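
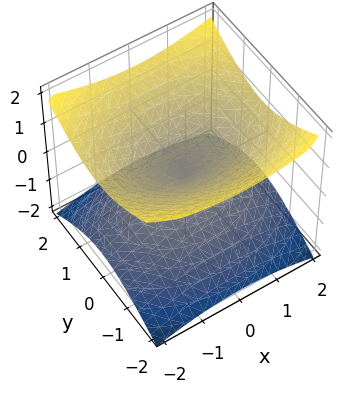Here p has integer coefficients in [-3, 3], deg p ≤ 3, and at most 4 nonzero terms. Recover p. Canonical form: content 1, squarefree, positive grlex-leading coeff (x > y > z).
x^2 + 2*y^2 - 3*z^2

Degree: a double cone through the origin; a quadric, so deg p = 2.
Symmetries: the y ↦ −y reflection is a symmetry, so y appears only in even powers; it's symmetric under x → −x, forcing even powers of x; the z ↦ −z reflection is a symmetry, so z appears only in even powers.
Observable constraints: one y-axis crossing is at y = 0; one z-axis crossing is at z = 0; one x-axis crossing is at x = 0.
Matching integer coefficients to the picture gives p.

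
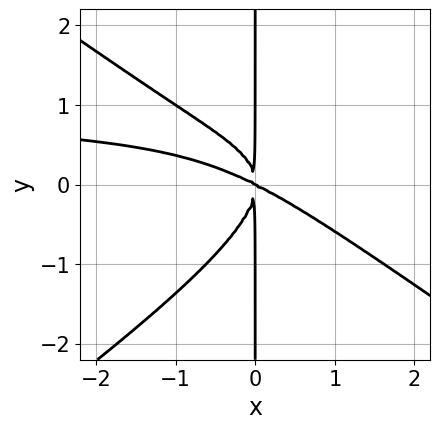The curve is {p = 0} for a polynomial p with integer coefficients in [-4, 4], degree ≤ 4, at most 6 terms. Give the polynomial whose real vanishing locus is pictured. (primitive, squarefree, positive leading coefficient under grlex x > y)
deg p = 4. The shape is more complex than any degree-3 curve.
Checking where it meets the axes: it meets the x-axis at x = 0 (among the integer gridlines); the visible y-axis segment lies entirely on the curve.
The integer polynomial consistent with all of this is the stated p.

x^3*y - 2*x*y^3 - x^3 - 2*x^2*y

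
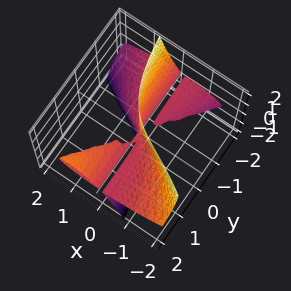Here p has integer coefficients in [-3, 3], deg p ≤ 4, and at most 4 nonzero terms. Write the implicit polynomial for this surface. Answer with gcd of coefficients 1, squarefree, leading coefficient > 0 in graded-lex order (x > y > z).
x^3 - 3*x*y*z + 2*x*z^2 + 2*y*z^2

(a) I count 2 distinct pieces.
(b) Degree: no degree-2 surface has this shape, so deg p = 3.
(c) Observable constraints: it meets the x-axis at x = 0 (among the integer gridlines); every point of the z-axis in the box is on the surface.
(d) Assembling these constraints gives the stated polynomial.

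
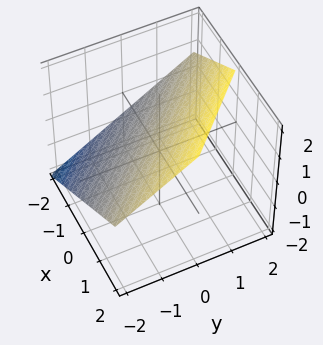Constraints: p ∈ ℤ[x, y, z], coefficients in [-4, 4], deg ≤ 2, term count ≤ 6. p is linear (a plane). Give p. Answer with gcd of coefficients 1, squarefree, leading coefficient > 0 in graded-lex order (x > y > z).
2*x + 2*y - 3*z + 2

1. Degree: the surface is flat (a plane), so deg p = 1.
2. Observable constraints: it meets the x-axis at x = -1 (among the integer gridlines); it crosses the y-axis at the gridline y = -1.
3. Matching integer coefficients to the picture gives p.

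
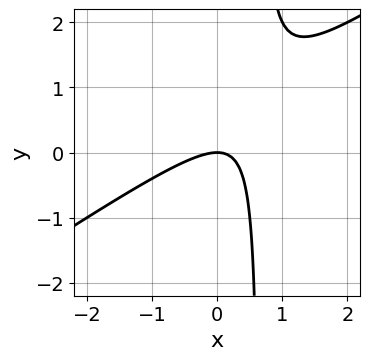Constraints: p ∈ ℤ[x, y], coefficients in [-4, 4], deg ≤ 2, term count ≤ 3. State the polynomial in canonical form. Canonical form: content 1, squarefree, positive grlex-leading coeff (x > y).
2*x^2 - 3*x*y + 2*y

1. Degree: the shape is more complex than any degree-1 curve, so deg p = 2.
2. Reading off the gridlines: one y-axis crossing is at y = 0; one x-axis crossing is at x = 0.
3. Solving for integer coefficients yields p as stated.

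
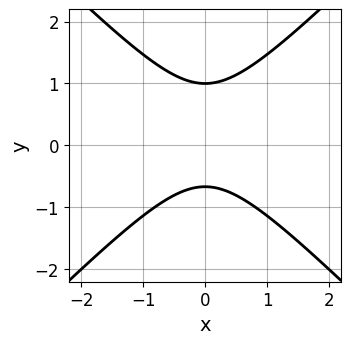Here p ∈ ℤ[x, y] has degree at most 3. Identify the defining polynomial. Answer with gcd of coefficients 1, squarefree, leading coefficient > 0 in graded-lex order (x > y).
1. Degree: no degree-1 curve has this shape, so deg p = 2.
2. Symmetries: mirror symmetry x ↦ −x ⇒ only even powers of x.
3. Observable constraints: one y-axis crossing is at y = 1; it misses every integer gridline on the x-axis.
4. Assembling these constraints gives the stated polynomial.

3*x^2 - 3*y^2 + y + 2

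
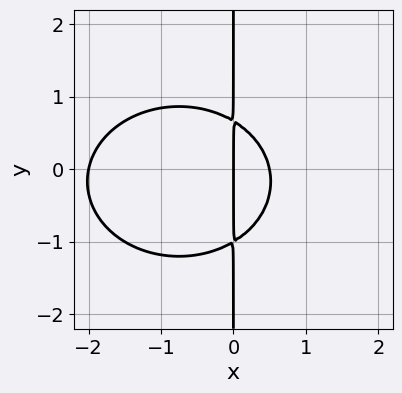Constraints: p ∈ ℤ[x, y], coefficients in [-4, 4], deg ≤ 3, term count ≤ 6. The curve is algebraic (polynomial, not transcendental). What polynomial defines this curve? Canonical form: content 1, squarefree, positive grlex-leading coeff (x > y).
1. Degree: no degree-2 curve has this shape, so deg p = 3.
2. From the axis intercepts and sections: every point of the y-axis in the box is on the curve; the x-axis gridline crossings are at x ∈ {-2, 0}.
3. Together with the visible shape, these determine p as stated.

2*x^3 + 3*x*y^2 + 3*x^2 + x*y - 2*x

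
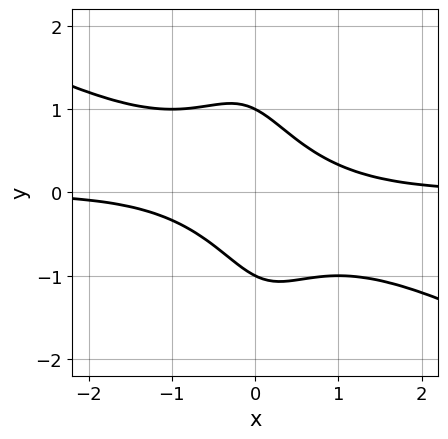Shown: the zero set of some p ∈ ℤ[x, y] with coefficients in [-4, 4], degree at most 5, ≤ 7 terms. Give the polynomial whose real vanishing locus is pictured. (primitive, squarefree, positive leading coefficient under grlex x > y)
x^3*y + 2*x^2*y^2 + x*y + y^2 - 1

(a) The degree is 4 — no degree-3 curve has this shape.
(b) From the axis intercepts and sections: it misses every integer gridline on the x-axis; among the integer gridlines, it crosses the y-axis at y ∈ {-1, 1}.
(c) Assembling these constraints gives the stated polynomial.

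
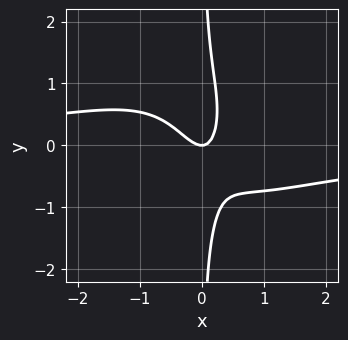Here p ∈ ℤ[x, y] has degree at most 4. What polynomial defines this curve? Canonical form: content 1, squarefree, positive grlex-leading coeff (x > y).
1. deg p = 4. The shape is more complex than any degree-3 curve.
2. From the visible intercepts: it crosses the y-axis at the gridline y = 0; it crosses the x-axis at the gridline x = 0.
3. Solving for integer coefficients yields p as stated.

2*x^3*y + 2*x*y^3 + 3*x^2 + 2*x*y - y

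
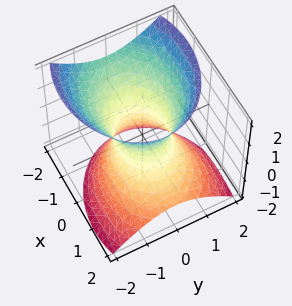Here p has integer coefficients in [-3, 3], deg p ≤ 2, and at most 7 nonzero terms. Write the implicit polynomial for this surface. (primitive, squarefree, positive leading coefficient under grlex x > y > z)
2*x^2 + 2*x*z + 3*y^2 - 2*z^2 - 2

First, deg p = 2.
Then, from the visible intercepts: no z-intercept at any integer in the box; the x-axis gridline crossings are at x ∈ {-1, 1}.
Finally, together with the visible shape, these determine p as stated.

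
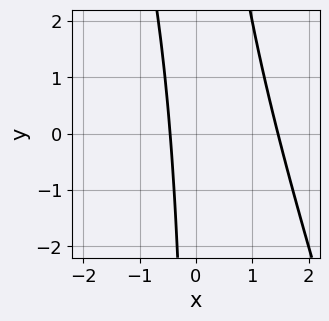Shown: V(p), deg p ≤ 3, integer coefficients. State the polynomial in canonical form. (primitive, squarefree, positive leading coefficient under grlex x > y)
3*x^2 + x*y - 3*x - 2

Degree: the shape is more complex than any degree-1 curve, so deg p = 2.
Reading off the gridlines: the curve avoids every integer y-axis point in the box.
Together with the visible shape, these determine p as stated.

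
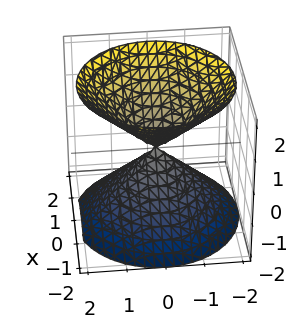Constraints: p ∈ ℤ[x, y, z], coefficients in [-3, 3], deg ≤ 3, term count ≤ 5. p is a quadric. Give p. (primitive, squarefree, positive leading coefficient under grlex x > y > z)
x^2 + y^2 - z^2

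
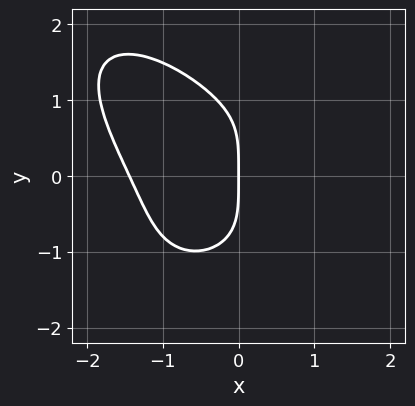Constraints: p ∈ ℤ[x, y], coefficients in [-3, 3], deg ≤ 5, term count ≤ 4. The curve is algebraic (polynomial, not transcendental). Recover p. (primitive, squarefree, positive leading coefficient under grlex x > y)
x^4 + y^4 - 2*x^2*y + 3*x

deg p = 4.
Observable constraints: it crosses the y-axis at the gridline y = 0; one x-axis crossing is at x = 0.
Together with the visible shape, these determine p as stated.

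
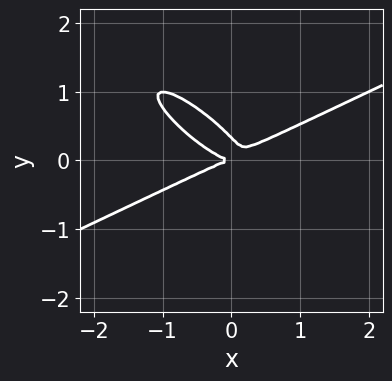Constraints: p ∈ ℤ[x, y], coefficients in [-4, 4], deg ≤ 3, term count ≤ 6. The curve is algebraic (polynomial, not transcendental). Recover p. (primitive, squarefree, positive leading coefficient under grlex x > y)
First, degree: no degree-2 curve has this shape, so deg p = 3.
Next, reading off the gridlines: it meets the y-axis at y = 0 (among the integer gridlines); it meets the x-axis at x = 0 (among the integer gridlines).
Finally, together with the visible shape, these determine p as stated.

x^3 - 3*x*y^2 - 3*y^3 + y^2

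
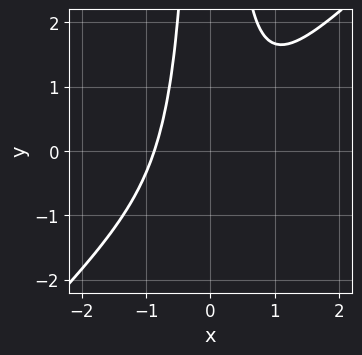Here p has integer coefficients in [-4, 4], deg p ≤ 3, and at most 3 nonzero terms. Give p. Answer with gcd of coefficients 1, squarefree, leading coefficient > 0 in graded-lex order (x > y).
The degree is 3 — the shape is more complex than any degree-2 curve.
Reading off the gridlines: it misses every integer gridline on the y-axis.
Matching integer coefficients to the picture gives p.

3*x^3 - 3*x^2*y + 2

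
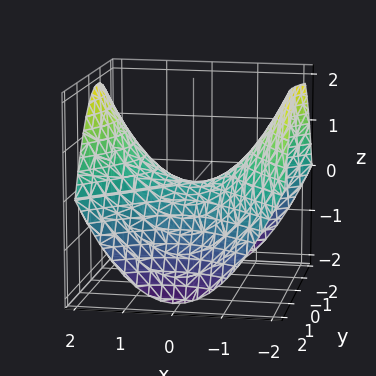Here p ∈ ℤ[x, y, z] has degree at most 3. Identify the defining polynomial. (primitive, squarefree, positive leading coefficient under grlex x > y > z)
1. Degree: a saddle surface; a quadric, so deg p = 2.
2. Symmetries: mirror symmetry y ↦ −y ⇒ only even powers of y; mirror symmetry x ↦ −x ⇒ only even powers of x.
3. Reading off the gridlines: it crosses the x-axis at the gridline x = 0; it meets the z-axis at z = 0 (among the integer gridlines); it meets the y-axis at y = 0 (among the integer gridlines).
4. Together with the visible shape, these determine p as stated.

x^2 - y^2 - 2*z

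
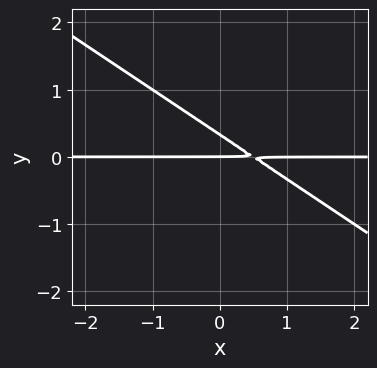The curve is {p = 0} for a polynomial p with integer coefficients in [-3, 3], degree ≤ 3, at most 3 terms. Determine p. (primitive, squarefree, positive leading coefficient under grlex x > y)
First, degree: no degree-1 curve has this shape, so deg p = 2.
Next, observable constraints: it meets the y-axis at y = 0 (among the integer gridlines); every point of the x-axis in the box is on the curve.
Finally, assembling these constraints gives the stated polynomial.

2*x*y + 3*y^2 - y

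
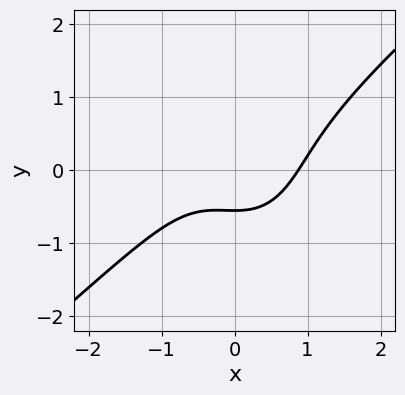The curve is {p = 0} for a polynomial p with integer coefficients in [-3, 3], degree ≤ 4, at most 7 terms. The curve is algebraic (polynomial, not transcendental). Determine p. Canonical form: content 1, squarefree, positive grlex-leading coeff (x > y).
deg p = 3. The shape is more complex than any degree-2 curve.
Solving for integer coefficients yields p as stated.

3*x^3 - 2*x^2*y - 2*y^3 - 3*y - 2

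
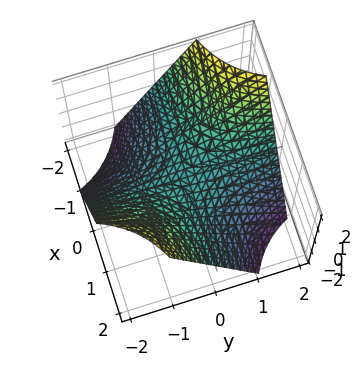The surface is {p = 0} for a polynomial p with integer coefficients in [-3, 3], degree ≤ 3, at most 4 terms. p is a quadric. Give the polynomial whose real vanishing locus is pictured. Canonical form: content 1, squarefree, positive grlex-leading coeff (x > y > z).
x*y + z

1. The degree is 2 — a hyperbolic paraboloid; a quadric.
2. Checking where it meets the axes: it meets the z-axis at z = 0 (among the integer gridlines); the visible y-axis segment lies entirely on the surface.
3. These observations pin down the coefficients. Check: (1, 0, 0) on the x-axis lies on the surface, and p(1, 0, 0) = 0. ✓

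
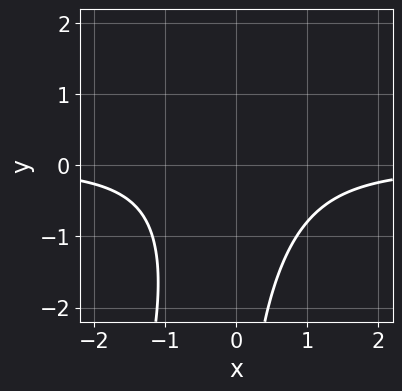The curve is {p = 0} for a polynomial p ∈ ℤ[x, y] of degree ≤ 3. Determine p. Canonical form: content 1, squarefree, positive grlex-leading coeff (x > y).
3*x^2*y - x*y^2 + 3

1. deg p = 3. A generic line meets the curve in up to 3 points.
2. From the visible intercepts: the curve avoids every integer x-axis point in the box; the curve avoids every integer y-axis point in the box.
3. Together with the visible shape, these determine p as stated.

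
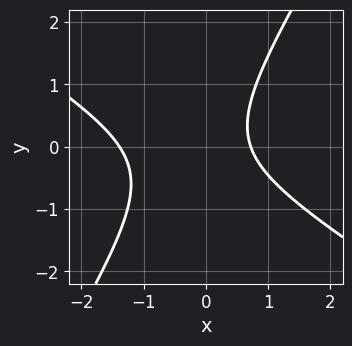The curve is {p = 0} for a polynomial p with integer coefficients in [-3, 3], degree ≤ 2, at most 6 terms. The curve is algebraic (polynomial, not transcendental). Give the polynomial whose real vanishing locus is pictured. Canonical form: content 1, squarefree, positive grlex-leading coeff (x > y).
First, degree: the shape is more complex than any degree-1 curve, so deg p = 2.
Then, from the axis intercepts and sections: the curve avoids every integer y-axis point in the box.
Finally, together with the visible shape, these determine p as stated.

3*x^2 + 3*x*y - 3*y^2 + 2*x - 3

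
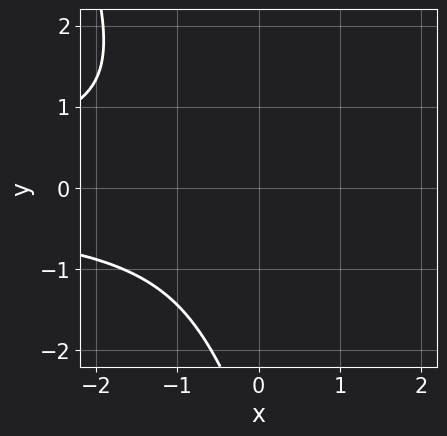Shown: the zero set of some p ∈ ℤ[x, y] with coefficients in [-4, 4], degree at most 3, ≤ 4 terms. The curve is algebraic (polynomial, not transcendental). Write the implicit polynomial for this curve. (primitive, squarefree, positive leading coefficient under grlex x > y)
3*x*y^2 + y^3 + 3*y^2 + 3

The degree is 3 — no degree-2 curve has this shape.
From the visible intercepts: the curve avoids every integer y-axis point in the box; no x-intercept at any integer in the box.
Assembling these constraints gives the stated polynomial.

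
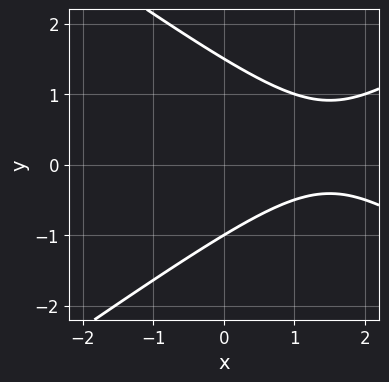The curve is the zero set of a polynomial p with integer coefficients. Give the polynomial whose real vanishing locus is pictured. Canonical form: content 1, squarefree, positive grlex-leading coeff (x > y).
x^2 - 2*y^2 - 3*x + y + 3

(a) Degree: no degree-1 curve has this shape, so deg p = 2.
(b) From the visible intercepts: the curve avoids every integer x-axis point in the box; it crosses the y-axis at the gridline y = -1.
(c) Assembling these constraints gives the stated polynomial.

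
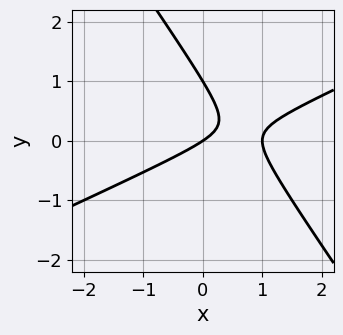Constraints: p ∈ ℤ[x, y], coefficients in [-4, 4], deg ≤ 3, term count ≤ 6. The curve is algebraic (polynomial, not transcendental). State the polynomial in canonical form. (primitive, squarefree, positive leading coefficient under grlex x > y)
2*x^2 - 3*x*y - 3*y^2 - 2*x + 3*y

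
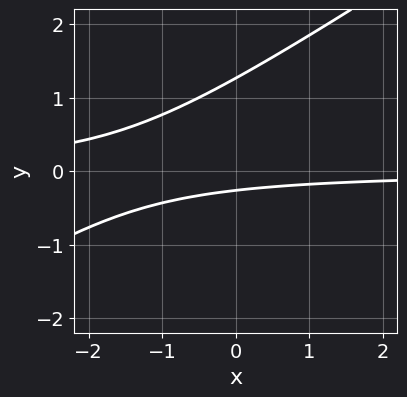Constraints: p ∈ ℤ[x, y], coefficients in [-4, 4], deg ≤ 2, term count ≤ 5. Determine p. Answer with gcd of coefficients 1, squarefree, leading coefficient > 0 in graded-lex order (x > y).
The degree is 2 — a generic line meets the curve in up to 2 points.
Against the integer gridlines: the curve avoids every integer x-axis point in the box.
Fitting integer coefficients to these (and the overall shape) gives p.

2*x*y - 3*y^2 + 3*y + 1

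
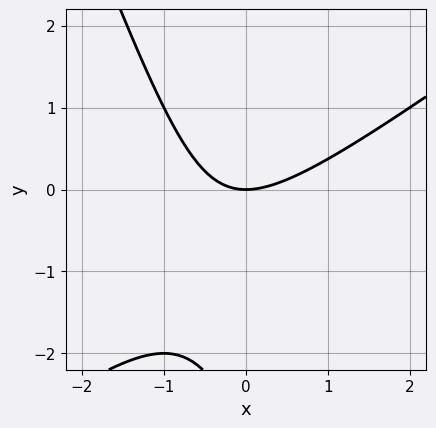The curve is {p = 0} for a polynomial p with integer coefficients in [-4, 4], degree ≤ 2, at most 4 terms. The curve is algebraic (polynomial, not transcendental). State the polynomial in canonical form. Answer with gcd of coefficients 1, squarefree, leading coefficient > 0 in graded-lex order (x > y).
2*x^2 - 2*x*y - y^2 - 3*y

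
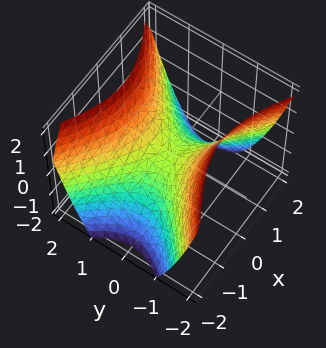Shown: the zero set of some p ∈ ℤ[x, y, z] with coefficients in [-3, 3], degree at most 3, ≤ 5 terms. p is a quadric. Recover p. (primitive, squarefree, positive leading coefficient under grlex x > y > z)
1. deg p = 2.
2. Symmetries: mirror symmetry y ↦ −y ⇒ only even powers of y; the x ↦ −x reflection is a symmetry, so x appears only in even powers.
3. From the visible intercepts: it meets the z-axis at z = 0 (among the integer gridlines); one y-axis crossing is at y = 0.
4. Assembling these constraints gives the stated polynomial.

2*x^2 - 3*y^2 + 3*z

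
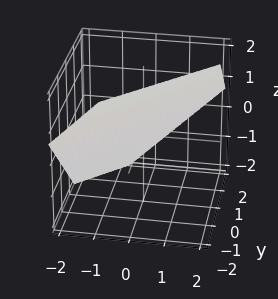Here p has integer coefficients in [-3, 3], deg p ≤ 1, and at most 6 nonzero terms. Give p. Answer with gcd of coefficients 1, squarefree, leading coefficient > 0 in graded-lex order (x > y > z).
3*x - 3*y - 3*z + 2

Degree: the surface is flat (a plane), so deg p = 1.
The integer polynomial consistent with all of this is the stated p.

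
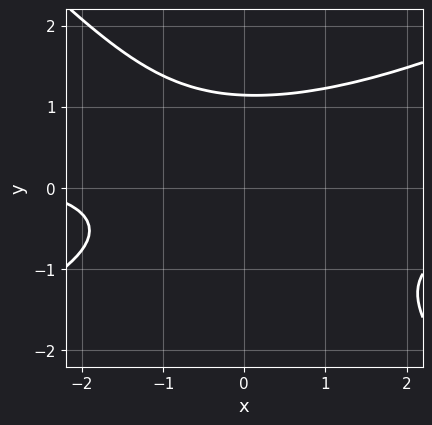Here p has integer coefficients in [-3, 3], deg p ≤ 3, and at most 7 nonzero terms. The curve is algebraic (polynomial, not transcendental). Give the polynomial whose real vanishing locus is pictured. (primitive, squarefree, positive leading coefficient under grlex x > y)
Degree: no degree-2 curve has this shape, so deg p = 3.
Reading off the gridlines: no x-intercept at any integer in the box.
Fitting integer coefficients to these (and the overall shape) gives p.

x^2*y - x*y^2 - 2*y^3 + x + 3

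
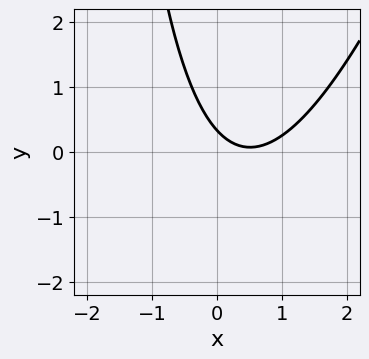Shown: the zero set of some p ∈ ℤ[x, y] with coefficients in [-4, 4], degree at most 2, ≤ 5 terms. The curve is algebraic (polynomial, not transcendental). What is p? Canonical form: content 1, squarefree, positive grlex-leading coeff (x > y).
deg p = 2.
From the visible intercepts: it misses every integer gridline on the x-axis.
Matching integer coefficients to the picture gives p.

3*x^2 - x*y - 3*x - 3*y + 1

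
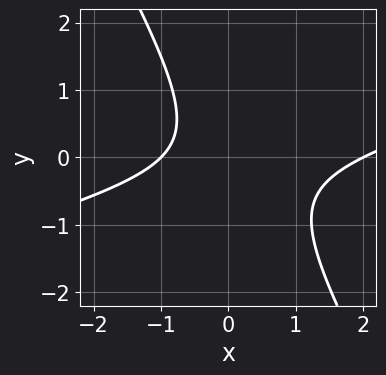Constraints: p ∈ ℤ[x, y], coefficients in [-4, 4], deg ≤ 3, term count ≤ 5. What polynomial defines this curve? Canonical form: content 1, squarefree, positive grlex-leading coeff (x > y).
First, degree: no degree-1 curve has this shape, so deg p = 2.
Then, checking where it meets the axes: the x-axis gridline crossings are at x ∈ {-1, 2}; the curve avoids every integer y-axis point in the box.
Finally, these observations pin down the coefficients.

x^2 - 3*x*y - 2*y^2 - x - 2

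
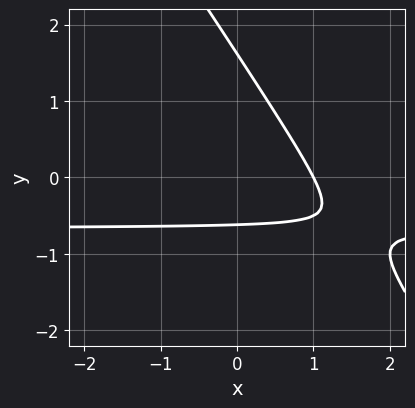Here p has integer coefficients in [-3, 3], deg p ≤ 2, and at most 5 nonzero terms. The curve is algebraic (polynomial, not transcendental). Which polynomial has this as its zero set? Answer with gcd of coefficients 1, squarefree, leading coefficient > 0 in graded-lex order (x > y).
3*x*y + 2*y^2 + 2*x - 2*y - 2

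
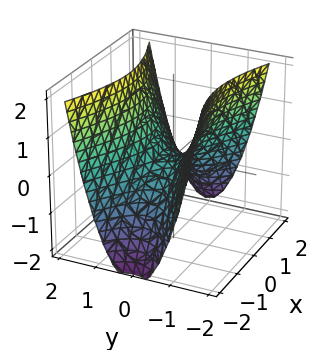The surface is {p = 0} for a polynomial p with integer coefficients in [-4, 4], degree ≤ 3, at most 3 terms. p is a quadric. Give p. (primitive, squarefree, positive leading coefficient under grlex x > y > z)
(a) The degree is 2 — a hyperbolic paraboloid; a quadric.
(b) Symmetries: mirror symmetry y ↦ −y ⇒ only even powers of y; mirror symmetry x ↦ −x ⇒ only even powers of x.
(c) From the axis intercepts and sections: it crosses the y-axis at the gridline y = 0; it meets the z-axis at z = 0 (among the integer gridlines).
(d) Together with the visible shape, these determine p as stated.

x^2 - 3*y^2 + 2*z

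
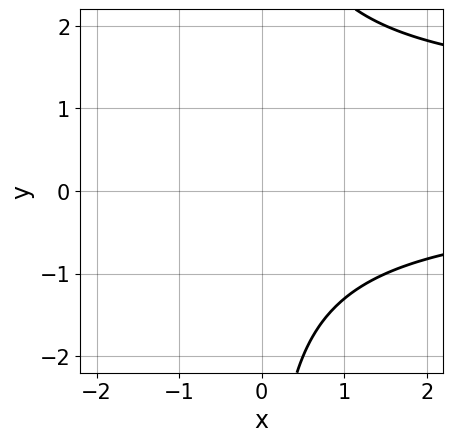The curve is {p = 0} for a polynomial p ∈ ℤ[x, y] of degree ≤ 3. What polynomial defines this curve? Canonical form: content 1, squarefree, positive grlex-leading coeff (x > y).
x*y^2 - x*y - 3

1. deg p = 3.
2. Checking where it meets the axes: it misses every integer gridline on the y-axis; it misses every integer gridline on the x-axis.
3. Solving for integer coefficients yields p as stated.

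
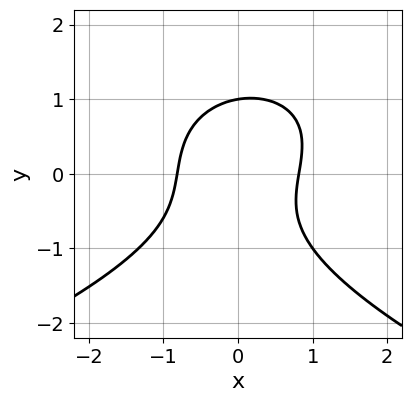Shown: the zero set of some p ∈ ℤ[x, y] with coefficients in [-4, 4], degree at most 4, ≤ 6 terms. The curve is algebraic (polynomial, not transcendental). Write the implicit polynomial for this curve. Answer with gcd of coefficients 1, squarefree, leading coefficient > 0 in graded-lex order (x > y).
2*y^3 + 3*x^2 - x*y - 2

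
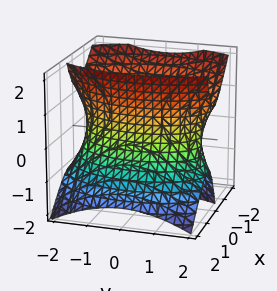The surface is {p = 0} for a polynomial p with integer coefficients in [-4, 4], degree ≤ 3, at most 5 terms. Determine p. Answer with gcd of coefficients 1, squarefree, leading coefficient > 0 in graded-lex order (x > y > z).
(a) The degree is 2 — no degree-1 surface has this shape.
(b) From the visible intercepts: no z-intercept at any integer in the box; the x-axis gridline crossings are at x ∈ {-1, 1}.
(c) Solving for integer coefficients yields p as stated.

3*x^2 + 2*x*z + y^2 - z^2 - 3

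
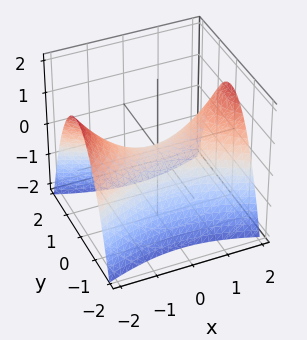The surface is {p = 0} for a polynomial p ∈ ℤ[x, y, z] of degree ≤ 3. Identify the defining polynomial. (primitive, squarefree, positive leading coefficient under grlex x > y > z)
The degree is 2 — a hyperbolic paraboloid; a quadric.
Symmetries: mirror symmetry x ↦ −x ⇒ only even powers of x; the y ↦ −y reflection is a symmetry, so y appears only in even powers.
From the axis intercepts and sections: it crosses the z-axis at the gridline z = 0; it crosses the y-axis at the gridline y = 0; one x-axis crossing is at x = 0.
Fitting integer coefficients to these (and the overall shape) gives p.

x^2 - 3*y^2 - 3*z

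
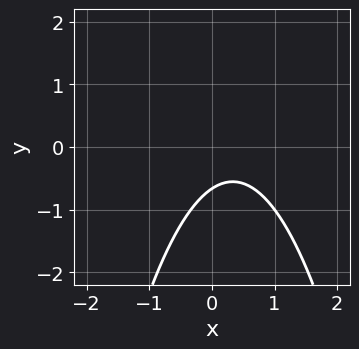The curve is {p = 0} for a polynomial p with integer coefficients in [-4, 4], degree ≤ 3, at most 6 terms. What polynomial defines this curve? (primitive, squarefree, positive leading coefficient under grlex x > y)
First, degree: the shape is more complex than any degree-1 curve, so deg p = 2.
Next, against the integer gridlines: the curve avoids every integer x-axis point in the box.
Finally, solving for integer coefficients yields p as stated.

3*x^2 - 2*x + 3*y + 2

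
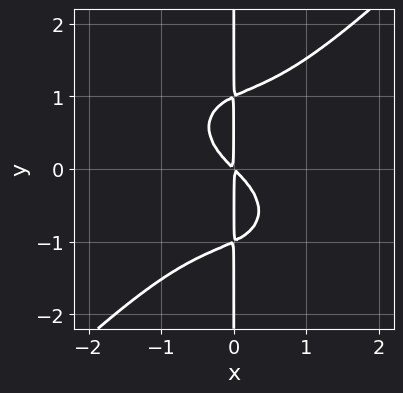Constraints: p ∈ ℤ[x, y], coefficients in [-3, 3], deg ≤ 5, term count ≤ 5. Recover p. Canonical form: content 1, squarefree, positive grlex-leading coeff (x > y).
x^4 - x*y^3 + x^2 + x*y

1. Degree: no degree-3 curve has this shape, so deg p = 4.
2. Checking where it meets the axes: the visible y-axis segment lies entirely on the curve.
3. Assembling these constraints gives the stated polynomial.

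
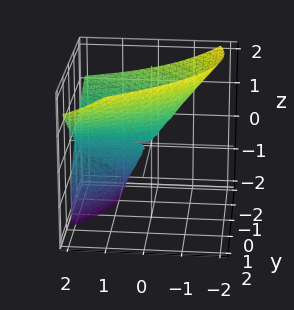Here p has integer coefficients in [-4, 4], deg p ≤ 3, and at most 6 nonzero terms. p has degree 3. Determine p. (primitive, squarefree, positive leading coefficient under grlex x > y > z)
3*x*z^2 - 2*y*z^2 + 2*z^3 - 3*y^2

(a) deg p = 3. A generic line meets the surface in up to 3 points.
(b) Observable constraints: it meets the y-axis at y = 0 (among the integer gridlines); the visible x-axis segment lies entirely on the surface.
(c) Together with the visible shape, these determine p as stated.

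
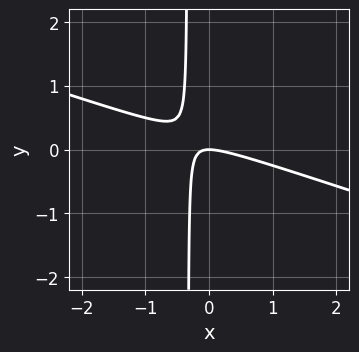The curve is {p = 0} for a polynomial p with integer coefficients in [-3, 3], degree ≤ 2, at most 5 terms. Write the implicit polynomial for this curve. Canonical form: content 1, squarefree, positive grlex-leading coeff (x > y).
x^2 + 3*x*y + y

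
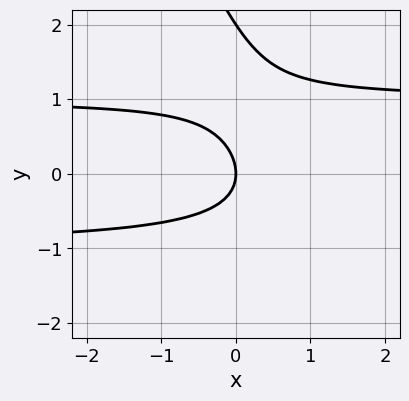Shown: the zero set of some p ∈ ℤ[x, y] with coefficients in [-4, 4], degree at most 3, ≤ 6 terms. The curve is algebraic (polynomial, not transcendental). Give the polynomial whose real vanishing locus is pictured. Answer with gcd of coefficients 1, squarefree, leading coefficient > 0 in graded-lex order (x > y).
1. The degree is 3 — a generic line meets the curve in up to 3 points.
2. Observable constraints: one x-axis crossing is at x = 0; the y-axis gridline crossings are at y ∈ {0, 2}.
3. Matching integer coefficients to the picture gives p.

2*x*y^2 + y^3 - 2*y^2 - 2*x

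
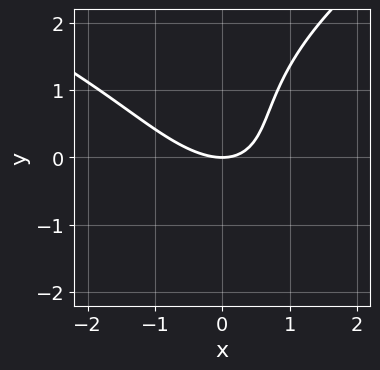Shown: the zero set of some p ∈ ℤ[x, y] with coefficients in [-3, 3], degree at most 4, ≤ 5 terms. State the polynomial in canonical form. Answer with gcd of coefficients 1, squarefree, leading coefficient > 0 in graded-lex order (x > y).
1. The degree is 3 — a generic line meets the curve in up to 3 points.
2. From the visible intercepts: one x-axis crossing is at x = 0; it meets the y-axis at y = 0 (among the integer gridlines).
3. Matching integer coefficients to the picture gives p.

y^3 - 2*x^2 - 2*x*y - y^2 + 3*y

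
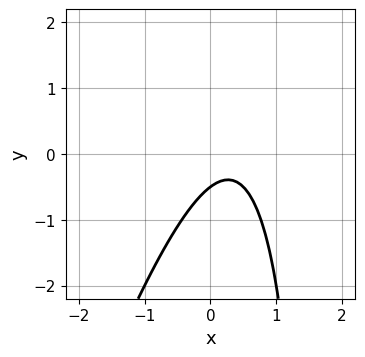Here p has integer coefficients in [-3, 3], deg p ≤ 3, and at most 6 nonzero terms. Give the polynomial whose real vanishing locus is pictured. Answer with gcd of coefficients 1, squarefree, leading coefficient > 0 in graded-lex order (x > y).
3*x^2 - x*y - 2*x + 2*y + 1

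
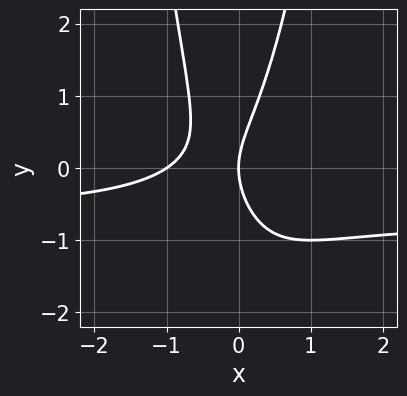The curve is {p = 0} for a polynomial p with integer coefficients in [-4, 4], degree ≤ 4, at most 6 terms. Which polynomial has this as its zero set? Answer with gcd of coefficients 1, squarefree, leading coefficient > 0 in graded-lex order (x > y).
First, the degree is 3 — no degree-2 curve has this shape.
Then, against the integer gridlines: it meets the y-axis at y = 0 (among the integer gridlines); among the integer gridlines, it crosses the x-axis at x ∈ {-1, 0}.
Finally, the integer polynomial consistent with all of this is the stated p.

3*x^2*y + 2*x^2 - y^2 + 2*x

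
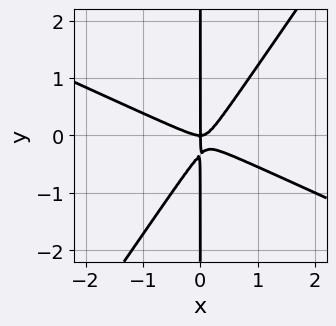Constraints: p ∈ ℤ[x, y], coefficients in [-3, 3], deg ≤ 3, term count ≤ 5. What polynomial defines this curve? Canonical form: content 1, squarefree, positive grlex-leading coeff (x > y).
First, degree: no degree-2 curve has this shape, so deg p = 3.
Then, from the axis intercepts and sections: it crosses the x-axis at the gridline x = 0; every point of the y-axis in the box is on the curve.
Finally, assembling these constraints gives the stated polynomial.

2*x^3 + 3*x^2*y - 3*x*y^2 - x*y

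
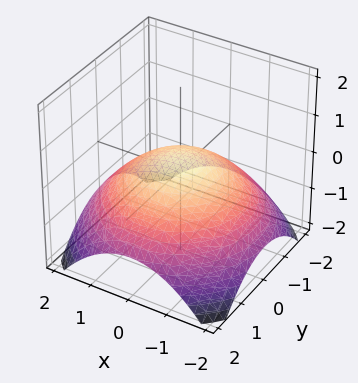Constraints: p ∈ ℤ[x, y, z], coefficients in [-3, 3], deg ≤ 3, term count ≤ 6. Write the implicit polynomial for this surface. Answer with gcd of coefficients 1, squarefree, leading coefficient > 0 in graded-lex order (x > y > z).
x^2 + y^2 + 3*z - 1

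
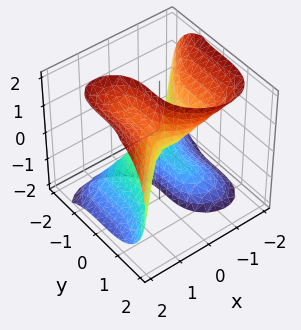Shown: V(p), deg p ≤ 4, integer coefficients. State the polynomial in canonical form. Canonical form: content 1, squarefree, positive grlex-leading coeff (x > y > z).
2*x^3 - 2*x*z^2 - 2*y^3 + z

Degree: the shape is more complex than any degree-2 surface, so deg p = 3.
Observable constraints: it crosses the y-axis at the gridline y = 0; it crosses the x-axis at the gridline x = 0; one z-axis crossing is at z = 0.
Assembling these constraints gives the stated polynomial.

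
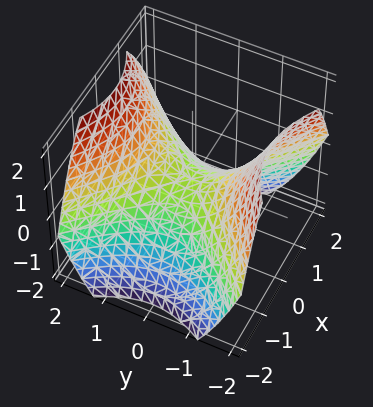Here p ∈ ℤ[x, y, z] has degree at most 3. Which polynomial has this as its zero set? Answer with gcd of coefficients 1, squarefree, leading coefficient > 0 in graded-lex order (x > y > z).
1. The degree is 2 — a hyperbolic paraboloid; a quadric.
2. Symmetries: the x ↦ −x reflection is a symmetry, so x appears only in even powers; the y ↦ −y reflection is a symmetry, so y appears only in even powers.
3. Checking where it meets the axes: one x-axis crossing is at x = 0; it crosses the y-axis at the gridline y = 0; it crosses the z-axis at the gridline z = 0.
4. Matching integer coefficients to the picture gives p.

2*x^2 - 2*y^2 + 3*z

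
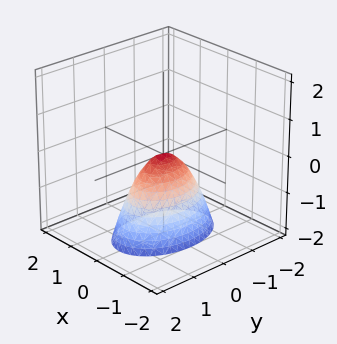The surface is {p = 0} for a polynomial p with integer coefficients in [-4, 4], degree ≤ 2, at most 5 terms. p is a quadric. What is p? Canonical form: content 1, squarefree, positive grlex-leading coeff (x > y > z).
2*x^2 + y^2 + z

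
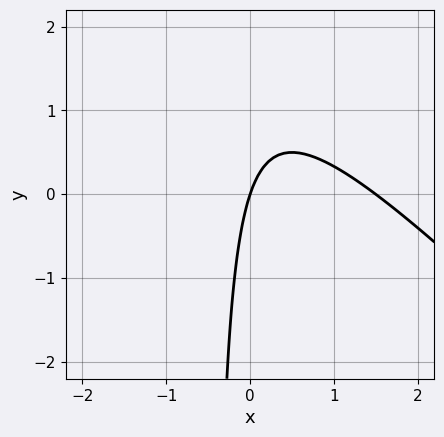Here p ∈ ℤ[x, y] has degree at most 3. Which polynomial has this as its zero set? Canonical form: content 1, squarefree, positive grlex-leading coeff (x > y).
First, deg p = 2.
Next, against the integer gridlines: one y-axis crossing is at y = 0; it meets the x-axis at x = 0 (among the integer gridlines).
Finally, assembling these constraints gives the stated polynomial.

2*x^2 + 2*x*y - 3*x + y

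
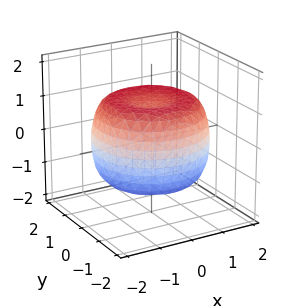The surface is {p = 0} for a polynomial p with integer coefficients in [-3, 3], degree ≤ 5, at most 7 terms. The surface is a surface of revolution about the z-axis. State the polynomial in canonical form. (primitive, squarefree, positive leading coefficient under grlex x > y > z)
x^4 + 2*x^2*y^2 + y^4 - 2*x^2 - 2*y^2 + 2*z^2 - 2

(a) Degree: no degree-3 surface has this shape, so deg p = 4.
(b) Symmetries: the surface is invariant under rotation about z: p = q(x² + y², z).
(c) Checking where it meets the axes: the z-axis gridline crossings are at z ∈ {-1, 1}; a circular section at z = 1 has radius between 1 and 2.
(d) Matching integer coefficients to the picture gives p.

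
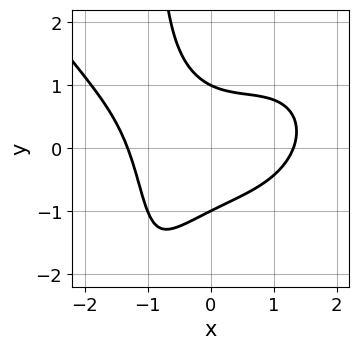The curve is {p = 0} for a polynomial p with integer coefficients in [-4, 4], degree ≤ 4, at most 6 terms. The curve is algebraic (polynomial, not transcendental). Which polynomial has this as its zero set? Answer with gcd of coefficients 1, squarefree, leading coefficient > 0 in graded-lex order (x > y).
x^4 - 2*x^2*y + 3*x*y^2 + 3*y^2 - 3

1. deg p = 4. The shape is more complex than any degree-3 curve.
2. From the visible intercepts: among the integer gridlines, it crosses the y-axis at y ∈ {-1, 1}.
3. Matching integer coefficients to the picture gives p.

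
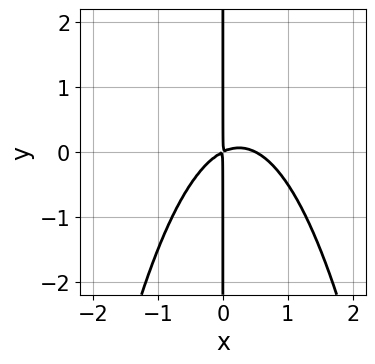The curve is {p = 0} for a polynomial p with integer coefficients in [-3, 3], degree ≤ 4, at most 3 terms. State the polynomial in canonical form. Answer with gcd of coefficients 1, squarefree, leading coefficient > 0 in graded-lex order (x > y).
2*x^3 - x^2 + 2*x*y

(a) The degree is 3 — the shape is more complex than any degree-2 curve.
(b) Reading off the gridlines: the visible y-axis segment lies entirely on the curve.
(c) Matching integer coefficients to the picture gives p.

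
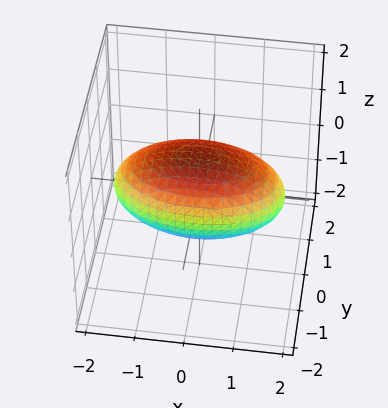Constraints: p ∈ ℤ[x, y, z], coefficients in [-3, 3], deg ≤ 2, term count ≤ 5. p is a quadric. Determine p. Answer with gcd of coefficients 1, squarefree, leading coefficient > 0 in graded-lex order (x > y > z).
(a) Degree: a closed, bounded, convex surface; a quadric, so deg p = 2.
(b) Symmetries: mirror symmetry x ↦ −x ⇒ only even powers of x; it's symmetric under y → −y, forcing even powers of y; mirror symmetry z ↦ −z ⇒ only even powers of z.
(c) Observable constraints: among the integer gridlines, it crosses the z-axis at z ∈ {-1, 1}; among the integer gridlines, it crosses the y-axis at y ∈ {-1, 1}.
(d) Matching integer coefficients to the picture gives p.

x^2 + 3*y^2 + 3*z^2 - 3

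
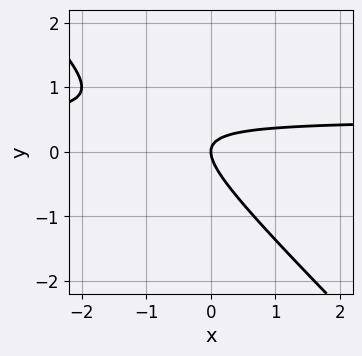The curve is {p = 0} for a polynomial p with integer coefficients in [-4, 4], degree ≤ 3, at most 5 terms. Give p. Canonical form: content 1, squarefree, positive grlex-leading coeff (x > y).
2*x*y + 2*y^2 - x

Degree: no degree-1 curve has this shape, so deg p = 2.
Against the integer gridlines: it meets the y-axis at y = 0 (among the integer gridlines); one x-axis crossing is at x = 0.
Putting this together gives p.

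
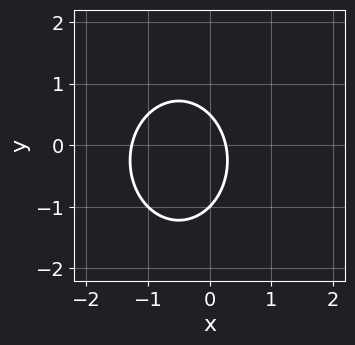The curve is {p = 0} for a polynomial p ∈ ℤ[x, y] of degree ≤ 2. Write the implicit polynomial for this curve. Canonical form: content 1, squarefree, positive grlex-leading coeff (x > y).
3*x^2 + 2*y^2 + 3*x + y - 1

1. The degree is 2 — no degree-1 curve has this shape.
2. Against the integer gridlines: it crosses the y-axis at the gridline y = -1.
3. These observations pin down the coefficients.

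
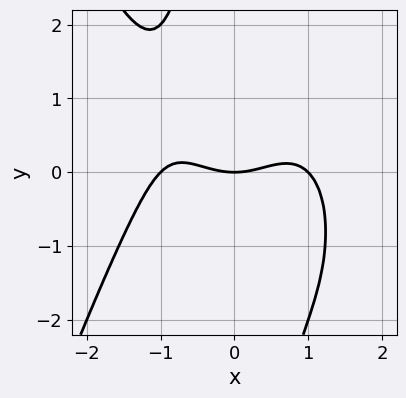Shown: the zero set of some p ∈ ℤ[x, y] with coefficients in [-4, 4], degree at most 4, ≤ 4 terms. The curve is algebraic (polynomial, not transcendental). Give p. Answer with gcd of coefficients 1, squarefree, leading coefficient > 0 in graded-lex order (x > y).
x^4 + x*y^2 - x^2 + 2*y

1. deg p = 4.
2. Checking where it meets the axes: one y-axis crossing is at y = 0; among the integer gridlines, it crosses the x-axis at x ∈ {-1, 0, 1}.
3. The integer polynomial consistent with all of this is the stated p.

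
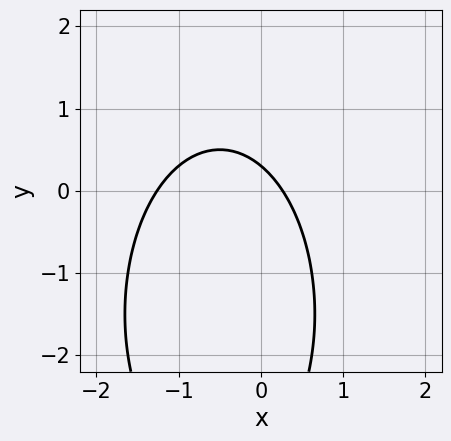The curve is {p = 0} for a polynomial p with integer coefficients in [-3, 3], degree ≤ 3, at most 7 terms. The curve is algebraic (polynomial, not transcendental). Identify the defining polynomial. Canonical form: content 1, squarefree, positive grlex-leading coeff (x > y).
3*x^2 + y^2 + 3*x + 3*y - 1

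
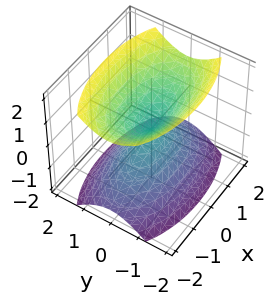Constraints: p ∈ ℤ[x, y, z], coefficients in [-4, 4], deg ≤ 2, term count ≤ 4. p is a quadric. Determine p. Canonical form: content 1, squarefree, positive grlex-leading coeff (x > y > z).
x^2 + 3*y^2 - 2*z^2

First, there are 2 components. They look like related sheets of one shape, so recover p as a whole.
Next, the degree is 2 — a double cone through the origin; a quadric.
Then, symmetries: the x ↦ −x reflection is a symmetry, so x appears only in even powers; mirror symmetry y ↦ −y ⇒ only even powers of y; mirror symmetry z ↦ −z ⇒ only even powers of z.
Then, against the integer gridlines: it crosses the y-axis at the gridline y = 0; one x-axis crossing is at x = 0; it crosses the z-axis at the gridline z = 0.
Finally, solving for integer coefficients yields p as stated.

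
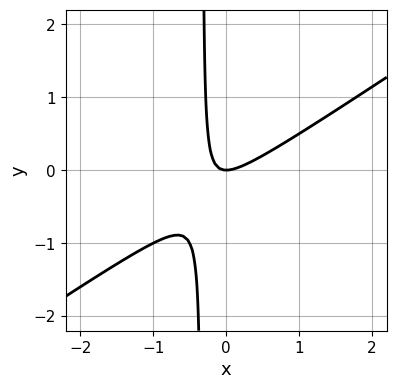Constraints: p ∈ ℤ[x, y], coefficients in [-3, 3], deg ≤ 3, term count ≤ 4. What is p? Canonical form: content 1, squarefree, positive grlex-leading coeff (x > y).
2*x^2 - 3*x*y - y

First, degree: the shape is more complex than any degree-1 curve, so deg p = 2.
Then, from the axis intercepts and sections: it meets the y-axis at y = 0 (among the integer gridlines); one x-axis crossing is at x = 0.
Finally, fitting integer coefficients to these (and the overall shape) gives p.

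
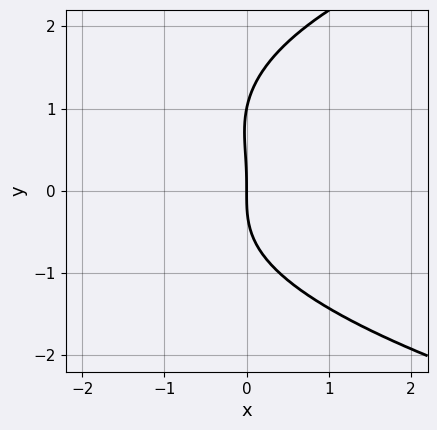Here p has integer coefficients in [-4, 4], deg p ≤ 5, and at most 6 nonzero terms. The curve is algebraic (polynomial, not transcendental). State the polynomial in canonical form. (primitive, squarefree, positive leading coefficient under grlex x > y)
1. Degree: a generic line meets the curve in up to 4 points, so deg p = 4.
2. Checking where it meets the axes: one x-axis crossing is at x = 0; the y-axis gridline crossings are at y ∈ {0, 1}.
3. Matching integer coefficients to the picture gives p.

y^4 - 2*x*y^2 - y^3 - 3*x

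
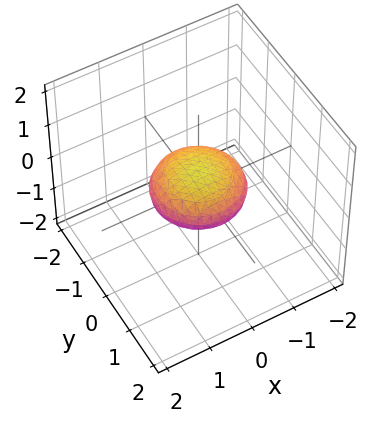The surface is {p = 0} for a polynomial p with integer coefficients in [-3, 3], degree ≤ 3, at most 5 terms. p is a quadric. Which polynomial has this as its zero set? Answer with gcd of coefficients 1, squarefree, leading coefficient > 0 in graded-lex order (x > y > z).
x^2 + y^2 + 3*z^2 - 1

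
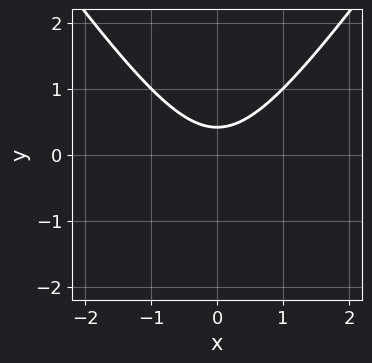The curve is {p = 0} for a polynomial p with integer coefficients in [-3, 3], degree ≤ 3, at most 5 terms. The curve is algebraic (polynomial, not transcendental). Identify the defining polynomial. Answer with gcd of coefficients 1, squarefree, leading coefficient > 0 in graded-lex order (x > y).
(a) deg p = 2.
(b) Symmetries: mirror symmetry x ↦ −x ⇒ only even powers of x.
(c) Observable constraints: the curve avoids every integer x-axis point in the box.
(d) Solving for integer coefficients yields p as stated.

2*x^2 - y^2 - 2*y + 1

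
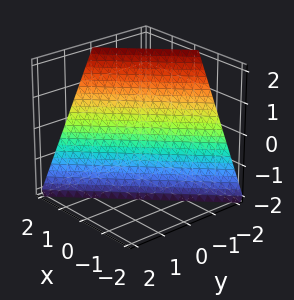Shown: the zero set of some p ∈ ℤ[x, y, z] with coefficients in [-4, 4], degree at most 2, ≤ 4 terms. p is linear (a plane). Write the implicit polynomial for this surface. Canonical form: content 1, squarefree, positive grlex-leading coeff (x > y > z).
1. deg p = 1. Every cross-section is a straight line — this is a plane.
2. Checking where it meets the axes: it crosses the y-axis at the gridline y = -1; it crosses the z-axis at the gridline z = -2.
3. Fitting integer coefficients to these (and the overall shape) gives p. Check: (1, 0, 0) on the x-axis lies on the surface, and p(1, 0, 0) = 0. ✓

2*x - 2*y - z - 2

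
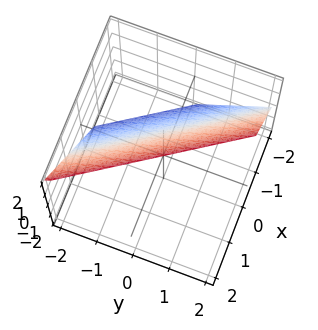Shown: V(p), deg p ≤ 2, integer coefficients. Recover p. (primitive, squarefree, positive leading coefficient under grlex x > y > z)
The degree is 1 — every cross-section is a straight line — this is a plane.
Observable constraints: it meets the z-axis at z = 1 (among the integer gridlines); it crosses the y-axis at the gridline y = -1.
Putting this together gives p.

3*x + 2*y - 2*z + 2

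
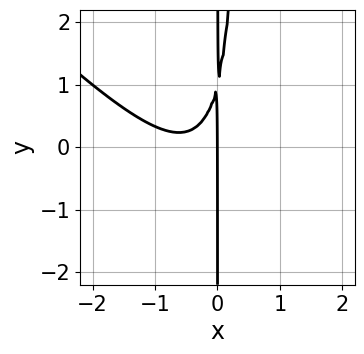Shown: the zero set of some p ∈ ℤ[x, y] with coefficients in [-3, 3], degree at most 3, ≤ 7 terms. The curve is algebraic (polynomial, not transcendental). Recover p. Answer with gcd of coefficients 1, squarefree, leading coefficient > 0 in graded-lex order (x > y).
1. Degree: the shape is more complex than any degree-2 curve, so deg p = 3.
2. From the axis intercepts and sections: it crosses the x-axis at the gridline x = 0; the visible y-axis segment lies entirely on the curve.
3. Solving for integer coefficients yields p as stated.

2*x^3 + 2*x^2*y + 2*x^2 - x*y + x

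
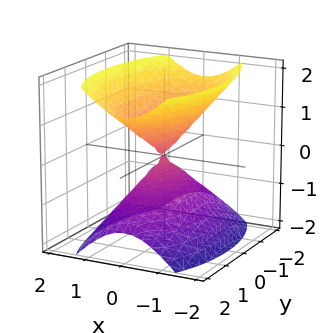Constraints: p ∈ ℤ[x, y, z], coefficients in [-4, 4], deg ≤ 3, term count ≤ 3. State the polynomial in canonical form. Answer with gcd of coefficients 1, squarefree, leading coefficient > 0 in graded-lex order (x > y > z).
There are 2 components.
Degree: a double cone through the origin; a quadric, so deg p = 2.
Symmetries: the z ↦ −z reflection is a symmetry, so z appears only in even powers; the y ↦ −y reflection is a symmetry, so y appears only in even powers; the x ↦ −x reflection is a symmetry, so x appears only in even powers.
From the axis intercepts and sections: it meets the y-axis at y = 0 (among the integer gridlines); one x-axis crossing is at x = 0.
The integer polynomial consistent with all of this is the stated p.

3*x^2 + y^2 - 2*z^2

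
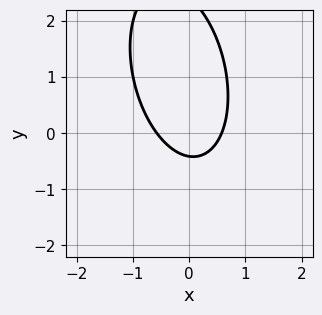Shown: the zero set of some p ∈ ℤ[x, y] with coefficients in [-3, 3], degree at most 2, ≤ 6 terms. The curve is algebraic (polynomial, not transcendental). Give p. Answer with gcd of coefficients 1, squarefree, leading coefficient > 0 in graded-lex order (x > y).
3*x^2 + x*y + y^2 - 2*y - 1

1. Degree: a generic line meets the curve in up to 2 points, so deg p = 2.
2. The integer polynomial consistent with all of this is the stated p.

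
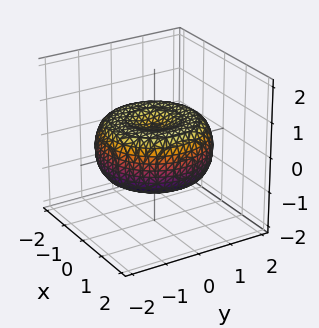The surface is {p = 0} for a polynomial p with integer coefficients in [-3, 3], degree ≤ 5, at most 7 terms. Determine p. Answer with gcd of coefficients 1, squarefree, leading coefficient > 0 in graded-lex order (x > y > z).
1. deg p = 4. A generic line meets the surface in up to 4 points.
2. Symmetries: the z-axis is an axis of rotation, so x and y enter only as x² + y².
3. From the visible intercepts: a circular section at z = 0 has radius between 1 and 2.
4. Solving for integer coefficients yields p as stated.

x^4 + 2*x^2*y^2 + y^4 - 2*x^2 - 2*y^2 + 3*z^2 - 1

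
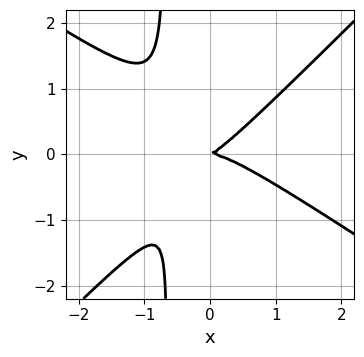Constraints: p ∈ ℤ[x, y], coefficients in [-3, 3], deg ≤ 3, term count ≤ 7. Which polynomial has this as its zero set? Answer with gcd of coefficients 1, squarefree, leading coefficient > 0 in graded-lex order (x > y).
The degree is 3 — the shape is more complex than any degree-2 curve.
From the axis intercepts and sections: it crosses the y-axis at the gridline y = 0; it meets the x-axis at x = 0 (among the integer gridlines).
Matching integer coefficients to the picture gives p.

2*x^3 + x^2*y - 3*x*y^2 + x*y - 2*y^2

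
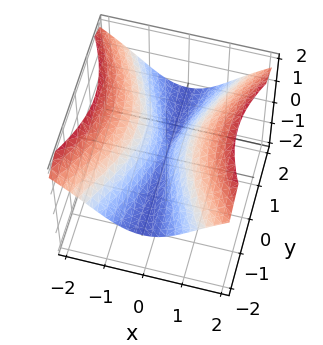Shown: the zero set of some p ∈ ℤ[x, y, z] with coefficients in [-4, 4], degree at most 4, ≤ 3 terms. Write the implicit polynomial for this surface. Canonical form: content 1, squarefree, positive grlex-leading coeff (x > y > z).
y^2*z + z^3 - 3*x^2

1. Degree: no degree-2 surface has this shape, so deg p = 3.
2. Checking where it meets the axes: one z-axis crossing is at z = 0; the visible y-axis segment lies entirely on the surface.
3. Fitting integer coefficients to these (and the overall shape) gives p.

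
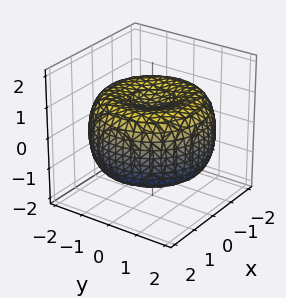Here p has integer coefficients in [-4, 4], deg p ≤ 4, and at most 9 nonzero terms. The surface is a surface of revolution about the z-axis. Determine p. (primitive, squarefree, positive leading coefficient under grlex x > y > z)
First, the degree is 4 — a generic line meets the surface in up to 4 points.
Then, symmetries: the surface is invariant under rotation about z: p = q(x² + y², z).
Next, observable constraints: a circular section at z = 0 has radius between 1 and 2.
Finally, the integer polynomial consistent with all of this is the stated p.

x^4 + 2*x^2*y^2 + y^4 - 3*x^2 - 3*y^2 + 3*z^2 - 2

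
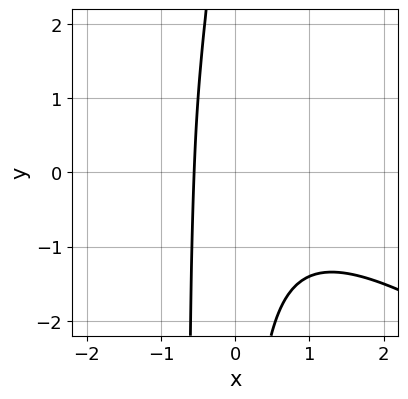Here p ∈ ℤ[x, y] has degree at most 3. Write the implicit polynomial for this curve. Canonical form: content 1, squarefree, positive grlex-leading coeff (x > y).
deg p = 3. The shape is more complex than any degree-2 curve.
Against the integer gridlines: no y-intercept at any integer in the box.
Together with the visible shape, these determine p as stated.

2*x^3 + 3*x^2*y + 2*x*y + 3*x + 2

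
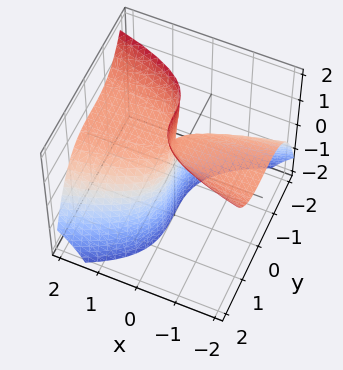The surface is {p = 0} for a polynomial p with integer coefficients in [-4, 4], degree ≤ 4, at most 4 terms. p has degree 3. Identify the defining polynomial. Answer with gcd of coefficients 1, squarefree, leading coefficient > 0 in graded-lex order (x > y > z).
y^3 + 2*x*z - 2*x

Degree: the shape is more complex than any degree-2 surface, so deg p = 3.
Checking where it meets the axes: it meets the x-axis at x = 0 (among the integer gridlines); one y-axis crossing is at y = 0; the visible z-axis segment lies entirely on the surface.
The integer polynomial consistent with all of this is the stated p.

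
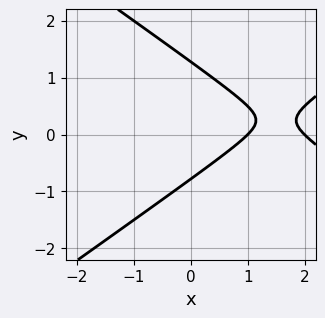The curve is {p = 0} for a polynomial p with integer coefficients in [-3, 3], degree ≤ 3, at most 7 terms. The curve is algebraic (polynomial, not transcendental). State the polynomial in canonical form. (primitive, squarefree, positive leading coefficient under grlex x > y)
(a) Degree: no degree-1 curve has this shape, so deg p = 2.
(b) Checking where it meets the axes: the x-axis gridline crossings are at x ∈ {1, 2}.
(c) The integer polynomial consistent with all of this is the stated p.

x^2 - 2*y^2 - 3*x + y + 2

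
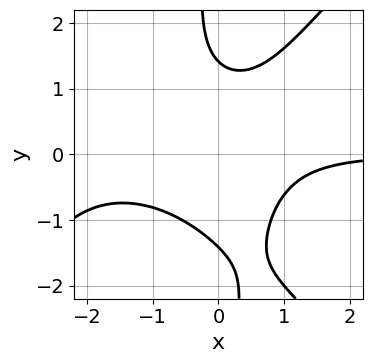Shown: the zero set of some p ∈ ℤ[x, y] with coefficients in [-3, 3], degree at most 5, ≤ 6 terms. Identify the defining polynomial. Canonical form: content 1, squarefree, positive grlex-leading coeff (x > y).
x^3*y - x*y^3 + 2*x^2*y - y^2 + 2

First, degree: no degree-3 curve has this shape, so deg p = 4.
Next, reading off the gridlines: no x-intercept at any integer in the box.
Finally, the integer polynomial consistent with all of this is the stated p.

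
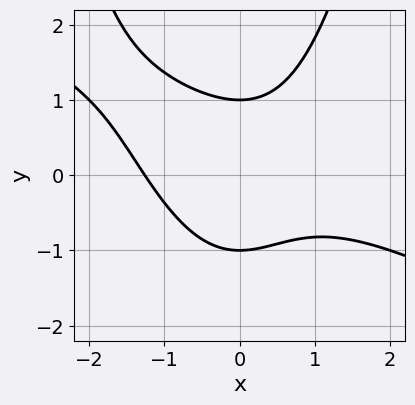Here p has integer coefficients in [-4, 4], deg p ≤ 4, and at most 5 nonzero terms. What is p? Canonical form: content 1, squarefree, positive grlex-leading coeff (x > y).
x^3 + 2*x^2*y - 2*y^2 + 2

Degree: a generic line meets the curve in up to 3 points, so deg p = 3.
From the visible intercepts: the y-axis gridline crossings are at y ∈ {-1, 1}.
Solving for integer coefficients yields p as stated.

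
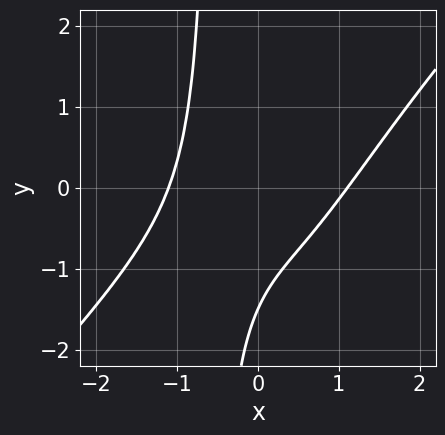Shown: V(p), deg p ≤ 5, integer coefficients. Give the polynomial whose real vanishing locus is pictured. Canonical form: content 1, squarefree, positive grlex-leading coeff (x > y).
deg p = 4.
Matching integer coefficients to the picture gives p.

2*x^4 - 2*x^3*y - 3*x*y - 2*y - 3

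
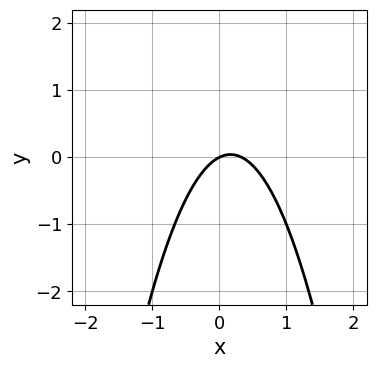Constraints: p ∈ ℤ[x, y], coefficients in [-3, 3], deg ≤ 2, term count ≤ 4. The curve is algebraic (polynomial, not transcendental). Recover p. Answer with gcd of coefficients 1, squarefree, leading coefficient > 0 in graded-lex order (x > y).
3*x^2 - x + 2*y

First, deg p = 2.
Then, from the visible intercepts: it crosses the y-axis at the gridline y = 0; it crosses the x-axis at the gridline x = 0.
Finally, putting this together gives p.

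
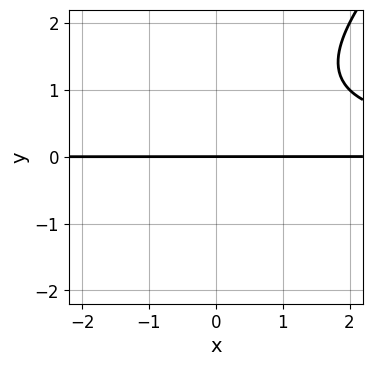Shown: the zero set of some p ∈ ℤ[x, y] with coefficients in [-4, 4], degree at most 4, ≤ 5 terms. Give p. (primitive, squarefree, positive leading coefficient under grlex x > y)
x*y^2 - y^3 + y^2 - 2*y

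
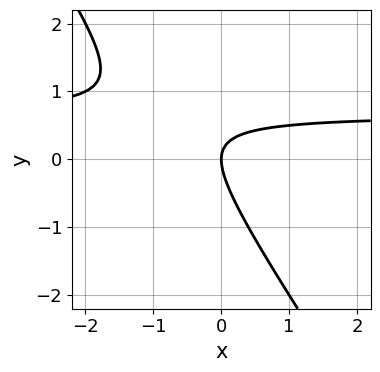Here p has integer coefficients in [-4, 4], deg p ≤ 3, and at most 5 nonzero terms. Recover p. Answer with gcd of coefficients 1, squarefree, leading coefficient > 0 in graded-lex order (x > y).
(a) Degree: no degree-1 curve has this shape, so deg p = 2.
(b) Against the integer gridlines: one y-axis crossing is at y = 0; it meets the x-axis at x = 0 (among the integer gridlines).
(c) Solving for integer coefficients yields p as stated.

3*x*y + 2*y^2 - 2*x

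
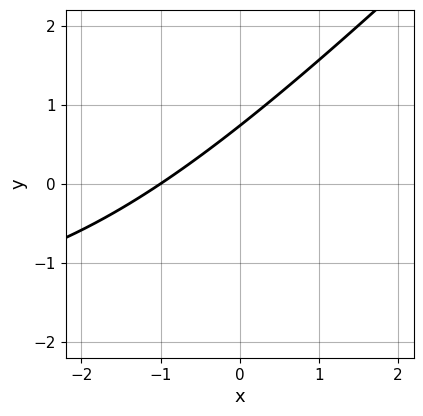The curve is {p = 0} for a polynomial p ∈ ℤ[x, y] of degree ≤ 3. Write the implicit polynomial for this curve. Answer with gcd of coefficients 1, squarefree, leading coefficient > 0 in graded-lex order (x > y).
(a) Degree: a generic line meets the curve in up to 2 points, so deg p = 2.
(b) Observable constraints: one x-axis crossing is at x = -1.
(c) Fitting integer coefficients to these (and the overall shape) gives p.

x*y - y^2 + 2*x - 2*y + 2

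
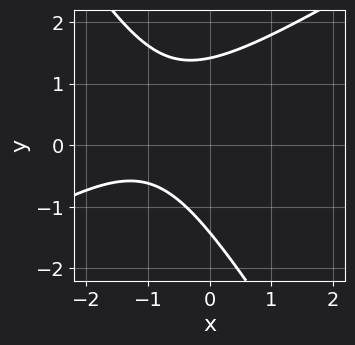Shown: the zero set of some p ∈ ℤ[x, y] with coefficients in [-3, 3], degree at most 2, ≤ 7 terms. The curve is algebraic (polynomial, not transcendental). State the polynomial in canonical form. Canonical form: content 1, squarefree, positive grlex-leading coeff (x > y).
x^2 - x*y - y^2 + 2*x + 2

(a) Degree: a generic line meets the curve in up to 2 points, so deg p = 2.
(b) Checking where it meets the axes: the curve avoids every integer x-axis point in the box.
(c) Fitting integer coefficients to these (and the overall shape) gives p.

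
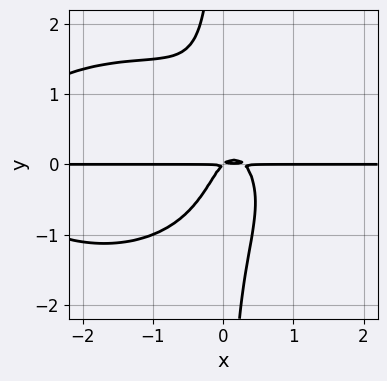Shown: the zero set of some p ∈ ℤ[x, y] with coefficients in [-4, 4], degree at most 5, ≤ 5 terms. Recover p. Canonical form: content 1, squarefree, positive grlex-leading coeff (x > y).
x^3*y + 2*x*y^3 + 3*x^2*y - x*y + y^2

The degree is 4 — no degree-3 curve has this shape.
Checking where it meets the axes: every point of the x-axis in the box is on the curve.
Assembling these constraints gives the stated polynomial.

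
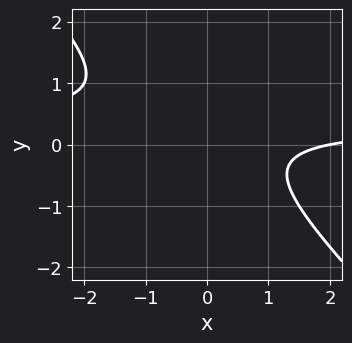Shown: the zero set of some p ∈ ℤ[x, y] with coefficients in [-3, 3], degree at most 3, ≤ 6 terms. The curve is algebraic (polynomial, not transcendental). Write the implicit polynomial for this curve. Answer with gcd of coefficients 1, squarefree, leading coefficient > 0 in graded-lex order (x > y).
(a) deg p = 2. The shape is more complex than any degree-1 curve.
(b) From the visible intercepts: it crosses the x-axis at the gridline x = 2; the curve avoids every integer y-axis point in the box.
(c) Together with the visible shape, these determine p as stated.

3*x*y + 3*y^2 - x - y + 2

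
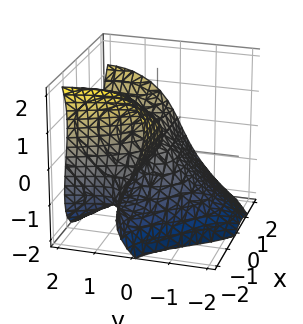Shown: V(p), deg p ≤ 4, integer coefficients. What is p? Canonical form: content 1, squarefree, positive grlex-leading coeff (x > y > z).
Degree: no degree-2 surface has this shape, so deg p = 3.
From the axis intercepts and sections: it crosses the y-axis at the gridline y = 0; every point of the x-axis in the box is on the surface.
Together with the visible shape, these determine p as stated.

2*x^2*y - z^3 - 2*x*z - 2*y^2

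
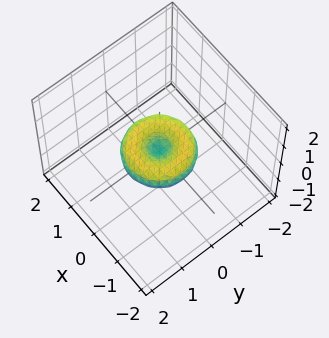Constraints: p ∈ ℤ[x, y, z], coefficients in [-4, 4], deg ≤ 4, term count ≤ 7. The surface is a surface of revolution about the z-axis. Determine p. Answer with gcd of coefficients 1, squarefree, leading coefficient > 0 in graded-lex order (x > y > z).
x^4 + 2*x^2*y^2 + y^4 - x^2 - y^2 + 2*z^2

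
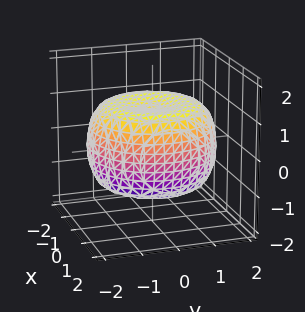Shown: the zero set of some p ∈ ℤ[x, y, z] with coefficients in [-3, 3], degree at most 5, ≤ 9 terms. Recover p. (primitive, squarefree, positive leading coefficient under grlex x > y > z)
x^4 + 2*x^2*y^2 + y^4 - 2*x^2 - 2*y^2 + 3*z^2 - 3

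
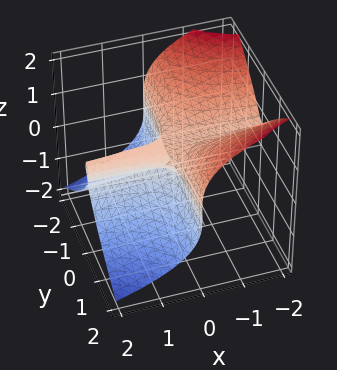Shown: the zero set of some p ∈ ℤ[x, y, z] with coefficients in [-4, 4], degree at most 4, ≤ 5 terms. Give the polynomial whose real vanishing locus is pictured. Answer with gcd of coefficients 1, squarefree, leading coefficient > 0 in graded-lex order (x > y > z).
Degree: the shape is more complex than any degree-2 surface, so deg p = 3.
Against the integer gridlines: the visible y-axis segment lies entirely on the surface; the visible x-axis segment lies entirely on the surface.
Putting this together gives p.

3*x*y^2 + 3*z^3 - 2*z^2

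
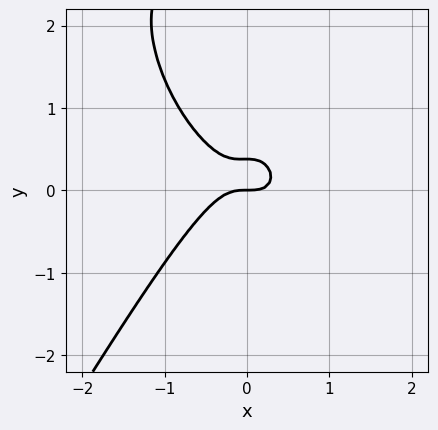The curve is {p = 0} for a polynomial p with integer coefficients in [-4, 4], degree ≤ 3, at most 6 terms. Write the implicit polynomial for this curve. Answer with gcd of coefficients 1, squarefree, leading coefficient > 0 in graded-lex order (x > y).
3*x^3 + x^2*y - y^3 + 3*y^2 - y

1. The degree is 3 — the shape is more complex than any degree-2 curve.
2. Checking where it meets the axes: it crosses the x-axis at the gridline x = 0; one y-axis crossing is at y = 0.
3. The integer polynomial consistent with all of this is the stated p.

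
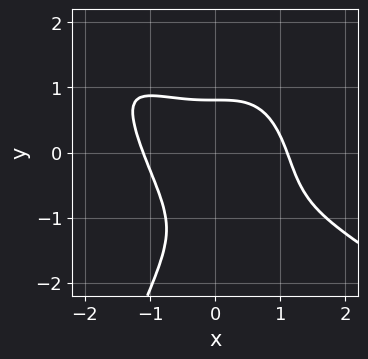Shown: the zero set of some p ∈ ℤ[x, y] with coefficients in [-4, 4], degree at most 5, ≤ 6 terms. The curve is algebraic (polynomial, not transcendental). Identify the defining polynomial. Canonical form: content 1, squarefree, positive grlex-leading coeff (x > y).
2*x^4 + 3*x^3*y + 2*y^3 + 3*y^2 - 3

(a) deg p = 4. The shape is more complex than any degree-3 curve.
(b) The integer polynomial consistent with all of this is the stated p.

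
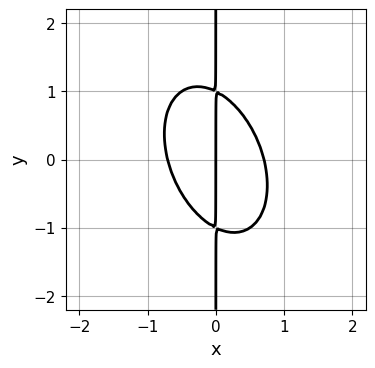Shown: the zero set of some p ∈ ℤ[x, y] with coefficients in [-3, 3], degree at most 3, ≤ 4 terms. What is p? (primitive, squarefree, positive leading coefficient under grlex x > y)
First, degree: a generic line meets the curve in up to 3 points, so deg p = 3.
Next, from the visible intercepts: every point of the y-axis in the box is on the curve; it crosses the x-axis at the gridline x = 0.
Finally, together with the visible shape, these determine p as stated.

2*x^3 + x^2*y + x*y^2 - x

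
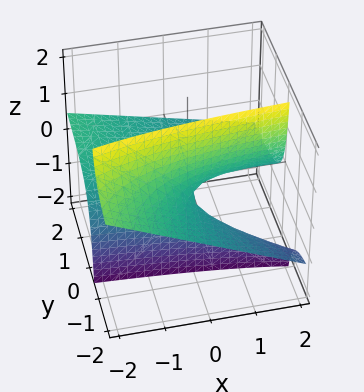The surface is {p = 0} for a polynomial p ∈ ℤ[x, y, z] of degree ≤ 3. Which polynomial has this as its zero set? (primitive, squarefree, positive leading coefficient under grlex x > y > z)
x*y + 3*y*z + 2*z

1. The degree is 2 — the shape is more complex than any degree-1 surface.
2. From the visible intercepts: it crosses the z-axis at the gridline z = 0; the visible y-axis segment lies entirely on the surface; the visible x-axis segment lies entirely on the surface.
3. Putting this together gives p.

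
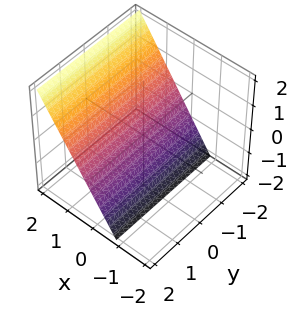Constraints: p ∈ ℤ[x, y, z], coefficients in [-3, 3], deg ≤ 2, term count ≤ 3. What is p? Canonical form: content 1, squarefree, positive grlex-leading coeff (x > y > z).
3*x - 2*z - 2

1. deg p = 1. Every cross-section is a straight line — this is a plane.
2. From the visible intercepts: the surface avoids every integer y-axis point in the box; one z-axis crossing is at z = -1.
3. Assembling these constraints gives the stated polynomial.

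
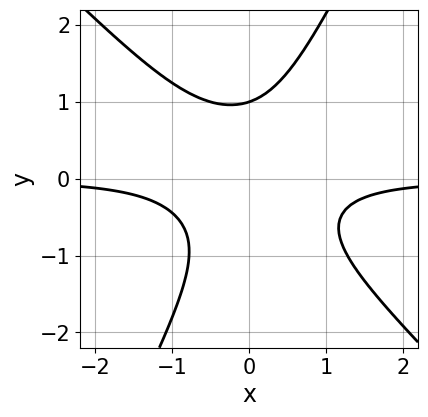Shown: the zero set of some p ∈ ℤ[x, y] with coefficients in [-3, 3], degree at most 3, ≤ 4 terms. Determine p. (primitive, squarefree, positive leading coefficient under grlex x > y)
2*x^2*y + x*y^2 - y^3 + 1

First, the degree is 3 — the shape is more complex than any degree-2 curve.
Next, reading off the gridlines: no x-intercept at any integer in the box; one y-axis crossing is at y = 1.
Finally, solving for integer coefficients yields p as stated.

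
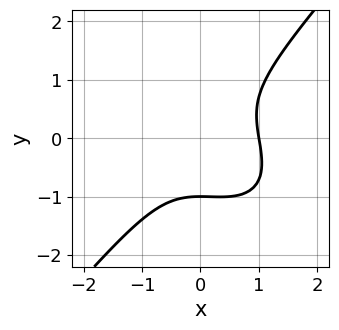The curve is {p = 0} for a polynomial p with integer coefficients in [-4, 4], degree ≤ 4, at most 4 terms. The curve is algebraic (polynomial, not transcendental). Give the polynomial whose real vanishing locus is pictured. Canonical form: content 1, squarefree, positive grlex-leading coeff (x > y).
2*x^3 + x^2*y - 2*y^3 - 2

(a) deg p = 3. No degree-2 curve has this shape.
(b) Reading off the gridlines: one x-axis crossing is at x = 1; it crosses the y-axis at the gridline y = -1.
(c) These observations pin down the coefficients.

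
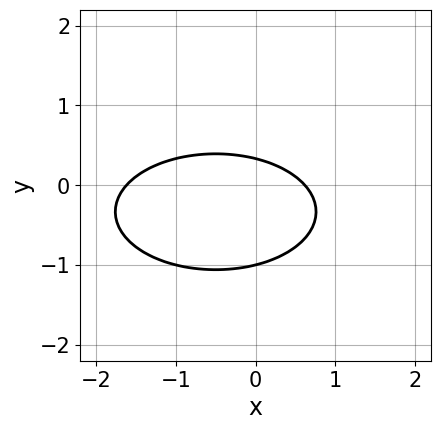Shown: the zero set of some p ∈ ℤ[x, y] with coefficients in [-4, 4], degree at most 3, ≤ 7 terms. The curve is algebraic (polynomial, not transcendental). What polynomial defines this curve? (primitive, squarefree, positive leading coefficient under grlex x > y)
First, the degree is 2 — the shape is more complex than any degree-1 curve.
Next, against the integer gridlines: one y-axis crossing is at y = -1.
Finally, matching integer coefficients to the picture gives p.

x^2 + 3*y^2 + x + 2*y - 1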